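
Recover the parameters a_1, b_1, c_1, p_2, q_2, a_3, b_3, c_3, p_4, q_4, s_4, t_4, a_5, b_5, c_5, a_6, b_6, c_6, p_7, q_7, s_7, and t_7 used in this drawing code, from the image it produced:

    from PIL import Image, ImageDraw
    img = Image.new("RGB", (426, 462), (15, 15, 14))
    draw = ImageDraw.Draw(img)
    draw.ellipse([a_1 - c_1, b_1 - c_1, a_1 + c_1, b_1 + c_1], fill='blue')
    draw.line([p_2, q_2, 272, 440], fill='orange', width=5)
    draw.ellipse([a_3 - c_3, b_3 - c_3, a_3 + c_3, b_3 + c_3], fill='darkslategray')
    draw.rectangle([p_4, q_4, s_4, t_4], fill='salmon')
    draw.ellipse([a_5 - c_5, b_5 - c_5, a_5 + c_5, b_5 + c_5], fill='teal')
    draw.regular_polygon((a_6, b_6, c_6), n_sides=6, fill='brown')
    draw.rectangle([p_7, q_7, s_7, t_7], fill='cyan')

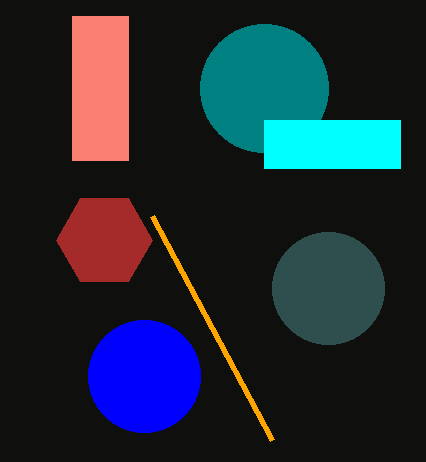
a_1 = 144
b_1 = 376
c_1 = 56
p_2 = 152
q_2 = 216
a_3 = 328
b_3 = 288
c_3 = 56
p_4 = 72
q_4 = 16
s_4 = 128
t_4 = 160
a_5 = 264
b_5 = 88
c_5 = 64
a_6 = 104
b_6 = 240
c_6 = 48
p_7 = 264
q_7 = 120
s_7 = 400
t_7 = 168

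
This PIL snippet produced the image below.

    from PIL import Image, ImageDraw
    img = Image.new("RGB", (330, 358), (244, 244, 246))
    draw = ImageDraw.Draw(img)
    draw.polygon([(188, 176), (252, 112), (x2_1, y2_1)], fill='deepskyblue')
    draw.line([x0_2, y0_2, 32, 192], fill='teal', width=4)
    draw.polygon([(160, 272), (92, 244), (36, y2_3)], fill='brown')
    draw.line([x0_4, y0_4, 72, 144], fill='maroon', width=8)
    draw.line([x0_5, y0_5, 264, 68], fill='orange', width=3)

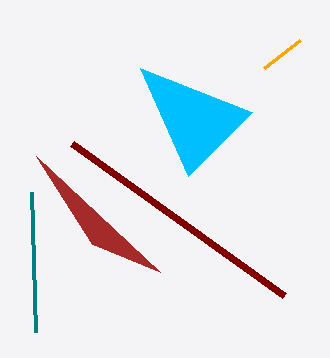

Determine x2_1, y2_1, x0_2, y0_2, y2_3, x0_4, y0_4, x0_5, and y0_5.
x2_1 = 140, y2_1 = 68, x0_2 = 36, y0_2 = 332, y2_3 = 156, x0_4 = 284, y0_4 = 296, x0_5 = 300, y0_5 = 40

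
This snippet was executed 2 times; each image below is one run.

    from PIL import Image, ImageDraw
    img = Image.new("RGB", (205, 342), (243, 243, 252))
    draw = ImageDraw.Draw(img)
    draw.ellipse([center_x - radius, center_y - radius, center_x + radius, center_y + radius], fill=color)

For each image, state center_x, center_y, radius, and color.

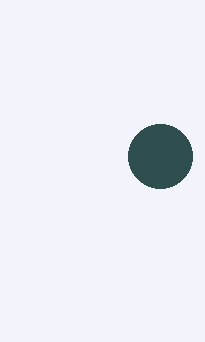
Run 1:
center_x = 160, center_y = 156, radius = 32, color = 'darkslategray'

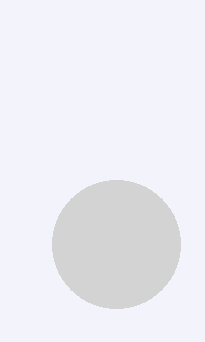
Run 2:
center_x = 116
center_y = 244
radius = 64
color = 'lightgray'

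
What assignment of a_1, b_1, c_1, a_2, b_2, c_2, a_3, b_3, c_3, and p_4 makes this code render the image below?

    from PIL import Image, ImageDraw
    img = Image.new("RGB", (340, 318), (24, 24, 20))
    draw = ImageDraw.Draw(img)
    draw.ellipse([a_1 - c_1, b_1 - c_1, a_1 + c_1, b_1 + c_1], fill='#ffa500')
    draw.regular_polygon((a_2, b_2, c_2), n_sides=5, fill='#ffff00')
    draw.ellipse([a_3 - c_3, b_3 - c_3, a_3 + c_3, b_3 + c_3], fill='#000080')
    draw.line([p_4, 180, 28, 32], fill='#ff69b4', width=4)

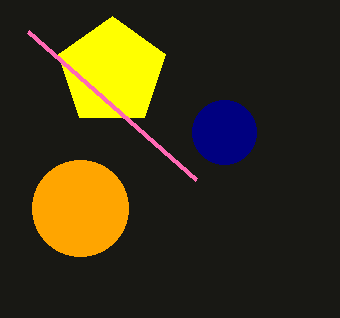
a_1 = 80
b_1 = 208
c_1 = 48
a_2 = 112
b_2 = 72
c_2 = 56
a_3 = 224
b_3 = 132
c_3 = 32
p_4 = 196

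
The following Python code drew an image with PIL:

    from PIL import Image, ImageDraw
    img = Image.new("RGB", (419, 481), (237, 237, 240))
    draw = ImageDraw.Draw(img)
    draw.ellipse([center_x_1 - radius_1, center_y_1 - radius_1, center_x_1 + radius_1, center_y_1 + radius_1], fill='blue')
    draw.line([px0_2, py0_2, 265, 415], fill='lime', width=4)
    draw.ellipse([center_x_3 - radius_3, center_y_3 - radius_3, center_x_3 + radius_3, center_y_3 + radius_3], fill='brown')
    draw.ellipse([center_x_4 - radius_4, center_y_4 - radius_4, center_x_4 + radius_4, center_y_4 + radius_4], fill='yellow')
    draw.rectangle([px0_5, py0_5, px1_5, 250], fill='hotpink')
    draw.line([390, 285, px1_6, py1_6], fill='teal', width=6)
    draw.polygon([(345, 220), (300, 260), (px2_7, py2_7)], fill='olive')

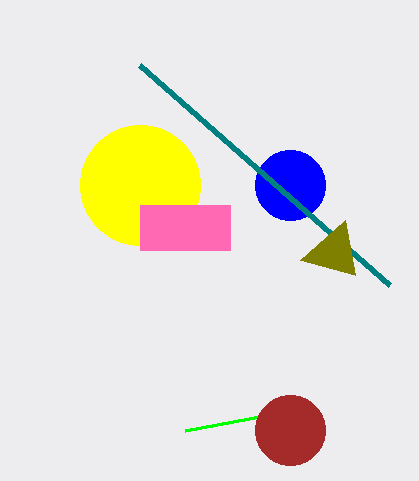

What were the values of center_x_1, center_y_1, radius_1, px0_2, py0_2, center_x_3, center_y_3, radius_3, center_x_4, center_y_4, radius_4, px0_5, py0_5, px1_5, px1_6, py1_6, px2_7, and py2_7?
center_x_1 = 290; center_y_1 = 185; radius_1 = 35; px0_2 = 185; py0_2 = 430; center_x_3 = 290; center_y_3 = 430; radius_3 = 35; center_x_4 = 140; center_y_4 = 185; radius_4 = 60; px0_5 = 140; py0_5 = 205; px1_5 = 230; px1_6 = 140; py1_6 = 65; px2_7 = 355; py2_7 = 275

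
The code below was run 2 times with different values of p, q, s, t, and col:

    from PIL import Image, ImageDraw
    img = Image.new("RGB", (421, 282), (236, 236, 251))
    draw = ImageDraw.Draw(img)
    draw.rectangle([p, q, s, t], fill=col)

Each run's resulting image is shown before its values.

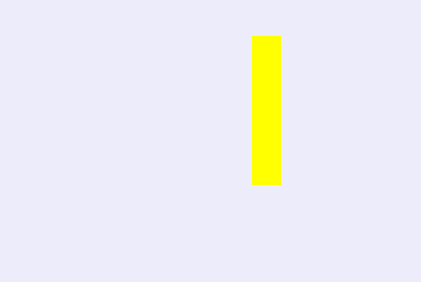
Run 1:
p = 252; q = 36; s = 280; t = 184; col = 'yellow'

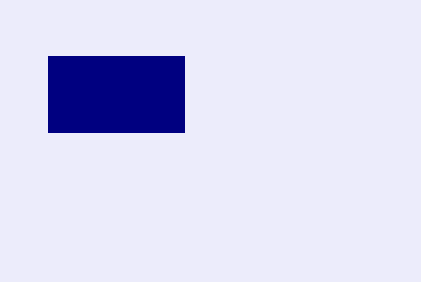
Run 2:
p = 48, q = 56, s = 184, t = 132, col = 'navy'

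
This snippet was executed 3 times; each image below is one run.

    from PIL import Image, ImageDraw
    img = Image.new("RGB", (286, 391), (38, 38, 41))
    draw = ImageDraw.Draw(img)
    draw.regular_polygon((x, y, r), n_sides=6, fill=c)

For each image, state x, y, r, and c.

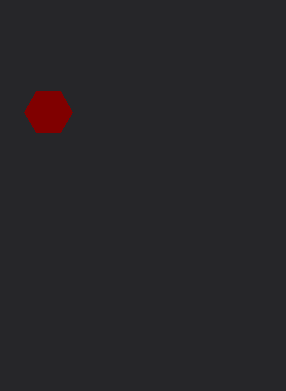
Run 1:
x = 48; y = 112; r = 24; c = 'maroon'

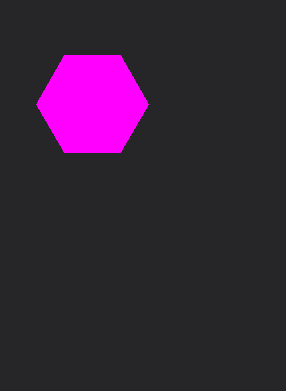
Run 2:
x = 92
y = 104
r = 56
c = 'magenta'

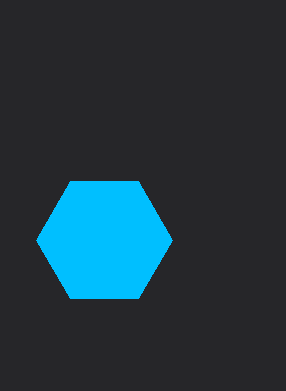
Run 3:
x = 104; y = 240; r = 68; c = 'deepskyblue'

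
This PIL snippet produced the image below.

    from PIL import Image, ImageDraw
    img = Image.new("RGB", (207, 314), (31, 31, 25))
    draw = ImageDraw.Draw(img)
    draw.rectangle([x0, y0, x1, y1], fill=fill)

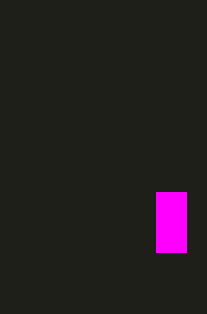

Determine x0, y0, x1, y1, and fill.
x0 = 156, y0 = 192, x1 = 186, y1 = 252, fill = 'magenta'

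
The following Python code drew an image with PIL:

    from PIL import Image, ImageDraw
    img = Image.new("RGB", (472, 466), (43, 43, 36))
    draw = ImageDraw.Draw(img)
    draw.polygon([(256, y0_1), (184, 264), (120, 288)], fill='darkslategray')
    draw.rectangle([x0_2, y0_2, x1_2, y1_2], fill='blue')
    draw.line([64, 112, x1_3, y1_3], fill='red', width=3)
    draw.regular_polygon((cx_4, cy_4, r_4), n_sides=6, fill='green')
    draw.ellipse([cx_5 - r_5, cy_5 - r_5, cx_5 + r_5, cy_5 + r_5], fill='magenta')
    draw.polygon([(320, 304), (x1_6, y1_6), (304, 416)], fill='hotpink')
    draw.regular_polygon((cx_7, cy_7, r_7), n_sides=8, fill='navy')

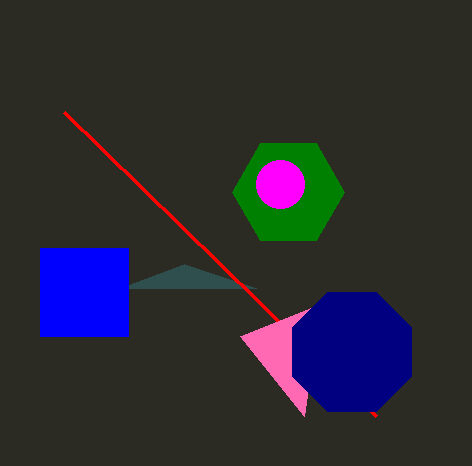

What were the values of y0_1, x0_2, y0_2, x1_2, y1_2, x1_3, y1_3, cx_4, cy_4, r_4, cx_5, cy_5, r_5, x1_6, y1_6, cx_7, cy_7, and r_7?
y0_1 = 288, x0_2 = 40, y0_2 = 248, x1_2 = 128, y1_2 = 336, x1_3 = 376, y1_3 = 416, cx_4 = 288, cy_4 = 192, r_4 = 56, cx_5 = 280, cy_5 = 184, r_5 = 24, x1_6 = 240, y1_6 = 336, cx_7 = 352, cy_7 = 352, r_7 = 64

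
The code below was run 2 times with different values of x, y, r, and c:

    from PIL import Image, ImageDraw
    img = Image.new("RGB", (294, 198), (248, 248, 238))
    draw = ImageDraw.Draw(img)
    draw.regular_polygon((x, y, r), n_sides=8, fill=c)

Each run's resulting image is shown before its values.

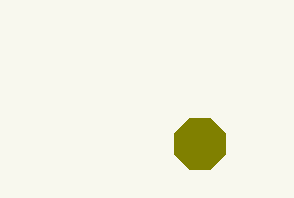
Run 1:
x = 200
y = 144
r = 28
c = 'olive'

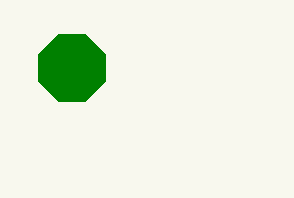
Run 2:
x = 72
y = 68
r = 36
c = 'green'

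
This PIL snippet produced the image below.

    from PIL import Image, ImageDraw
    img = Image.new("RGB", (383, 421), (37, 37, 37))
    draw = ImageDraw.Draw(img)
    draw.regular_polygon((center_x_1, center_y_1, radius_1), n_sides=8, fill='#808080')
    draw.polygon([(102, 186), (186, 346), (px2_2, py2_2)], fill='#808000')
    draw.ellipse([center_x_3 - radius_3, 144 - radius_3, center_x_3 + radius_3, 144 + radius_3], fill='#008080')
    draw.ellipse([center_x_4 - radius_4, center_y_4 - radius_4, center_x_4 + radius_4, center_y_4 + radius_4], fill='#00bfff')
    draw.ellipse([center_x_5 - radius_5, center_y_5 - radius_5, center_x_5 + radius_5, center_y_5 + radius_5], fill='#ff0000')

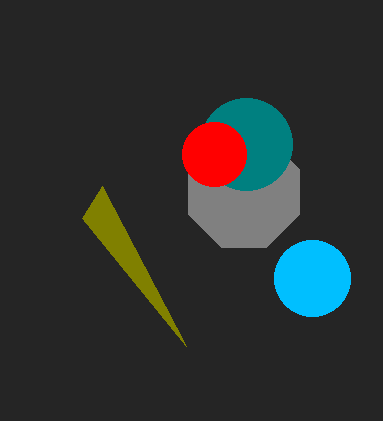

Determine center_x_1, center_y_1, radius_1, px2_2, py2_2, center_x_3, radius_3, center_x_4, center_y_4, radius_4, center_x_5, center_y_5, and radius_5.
center_x_1 = 244
center_y_1 = 192
radius_1 = 60
px2_2 = 82
py2_2 = 218
center_x_3 = 246
radius_3 = 46
center_x_4 = 312
center_y_4 = 278
radius_4 = 38
center_x_5 = 214
center_y_5 = 154
radius_5 = 32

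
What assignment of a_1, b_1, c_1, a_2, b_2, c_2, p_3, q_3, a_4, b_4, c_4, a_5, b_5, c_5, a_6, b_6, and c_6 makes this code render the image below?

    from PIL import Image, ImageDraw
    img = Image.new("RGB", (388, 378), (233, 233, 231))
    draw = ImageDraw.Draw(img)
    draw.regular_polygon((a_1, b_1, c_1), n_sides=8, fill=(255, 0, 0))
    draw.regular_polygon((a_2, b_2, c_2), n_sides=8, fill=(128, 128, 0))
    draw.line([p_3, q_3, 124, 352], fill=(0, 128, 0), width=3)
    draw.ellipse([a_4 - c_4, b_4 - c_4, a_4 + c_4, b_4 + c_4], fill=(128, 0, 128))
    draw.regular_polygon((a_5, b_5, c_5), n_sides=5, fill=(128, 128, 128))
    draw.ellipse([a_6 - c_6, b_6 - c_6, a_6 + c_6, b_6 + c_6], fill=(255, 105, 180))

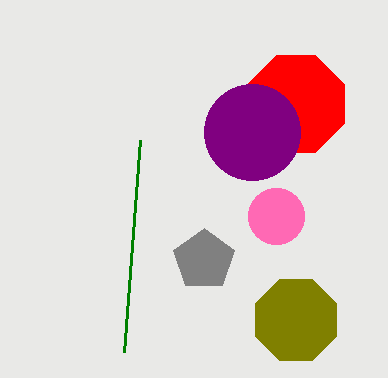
a_1 = 296
b_1 = 104
c_1 = 52
a_2 = 296
b_2 = 320
c_2 = 44
p_3 = 140
q_3 = 140
a_4 = 252
b_4 = 132
c_4 = 48
a_5 = 204
b_5 = 260
c_5 = 32
a_6 = 276
b_6 = 216
c_6 = 28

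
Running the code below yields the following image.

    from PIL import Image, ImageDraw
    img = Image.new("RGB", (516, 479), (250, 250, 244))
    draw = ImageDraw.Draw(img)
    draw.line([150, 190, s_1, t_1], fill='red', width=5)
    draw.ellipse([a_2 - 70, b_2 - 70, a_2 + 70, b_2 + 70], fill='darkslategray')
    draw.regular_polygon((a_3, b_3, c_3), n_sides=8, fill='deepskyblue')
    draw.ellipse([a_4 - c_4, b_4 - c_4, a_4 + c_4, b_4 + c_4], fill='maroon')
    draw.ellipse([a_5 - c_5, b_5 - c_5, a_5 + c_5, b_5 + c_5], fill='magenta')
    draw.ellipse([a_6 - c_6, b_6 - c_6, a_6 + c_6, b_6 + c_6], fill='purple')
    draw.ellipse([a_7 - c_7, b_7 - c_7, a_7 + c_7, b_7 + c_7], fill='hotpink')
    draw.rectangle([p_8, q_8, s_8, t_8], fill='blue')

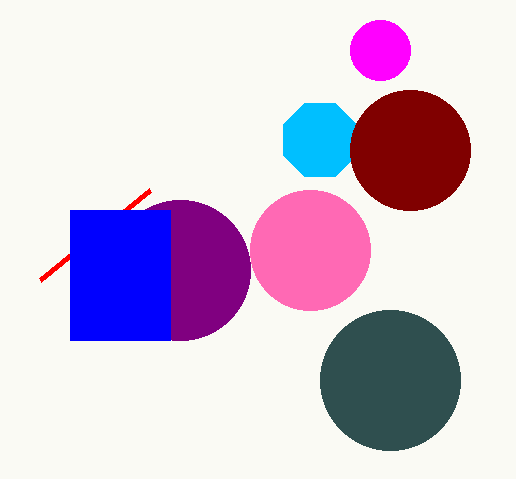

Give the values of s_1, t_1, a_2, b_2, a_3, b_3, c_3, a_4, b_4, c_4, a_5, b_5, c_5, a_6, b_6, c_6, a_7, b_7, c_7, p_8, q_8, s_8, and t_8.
s_1 = 40; t_1 = 280; a_2 = 390; b_2 = 380; a_3 = 320; b_3 = 140; c_3 = 40; a_4 = 410; b_4 = 150; c_4 = 60; a_5 = 380; b_5 = 50; c_5 = 30; a_6 = 180; b_6 = 270; c_6 = 70; a_7 = 310; b_7 = 250; c_7 = 60; p_8 = 70; q_8 = 210; s_8 = 170; t_8 = 340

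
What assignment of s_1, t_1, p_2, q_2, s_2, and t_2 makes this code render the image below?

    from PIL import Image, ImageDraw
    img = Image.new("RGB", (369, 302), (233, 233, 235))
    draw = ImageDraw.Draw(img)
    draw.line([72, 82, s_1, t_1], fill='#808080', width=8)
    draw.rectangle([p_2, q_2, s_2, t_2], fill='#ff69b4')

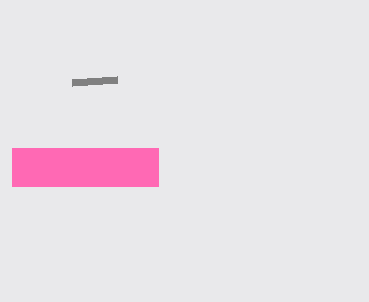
s_1 = 117
t_1 = 79
p_2 = 12
q_2 = 148
s_2 = 158
t_2 = 186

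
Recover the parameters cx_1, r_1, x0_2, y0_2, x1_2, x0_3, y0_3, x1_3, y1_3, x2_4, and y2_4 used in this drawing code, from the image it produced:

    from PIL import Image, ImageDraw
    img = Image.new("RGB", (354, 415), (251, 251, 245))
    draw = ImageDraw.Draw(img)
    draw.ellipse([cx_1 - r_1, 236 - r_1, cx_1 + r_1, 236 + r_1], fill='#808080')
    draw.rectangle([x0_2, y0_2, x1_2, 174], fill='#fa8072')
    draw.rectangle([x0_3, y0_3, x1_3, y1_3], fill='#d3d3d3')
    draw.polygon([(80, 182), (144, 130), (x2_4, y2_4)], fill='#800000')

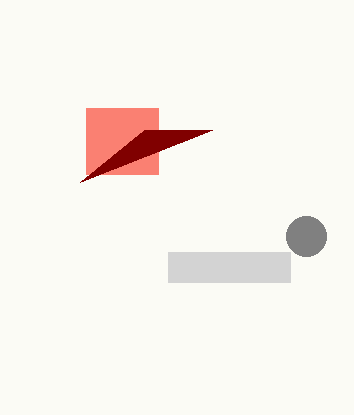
cx_1 = 306
r_1 = 20
x0_2 = 86
y0_2 = 108
x1_2 = 158
x0_3 = 168
y0_3 = 252
x1_3 = 290
y1_3 = 282
x2_4 = 212
y2_4 = 130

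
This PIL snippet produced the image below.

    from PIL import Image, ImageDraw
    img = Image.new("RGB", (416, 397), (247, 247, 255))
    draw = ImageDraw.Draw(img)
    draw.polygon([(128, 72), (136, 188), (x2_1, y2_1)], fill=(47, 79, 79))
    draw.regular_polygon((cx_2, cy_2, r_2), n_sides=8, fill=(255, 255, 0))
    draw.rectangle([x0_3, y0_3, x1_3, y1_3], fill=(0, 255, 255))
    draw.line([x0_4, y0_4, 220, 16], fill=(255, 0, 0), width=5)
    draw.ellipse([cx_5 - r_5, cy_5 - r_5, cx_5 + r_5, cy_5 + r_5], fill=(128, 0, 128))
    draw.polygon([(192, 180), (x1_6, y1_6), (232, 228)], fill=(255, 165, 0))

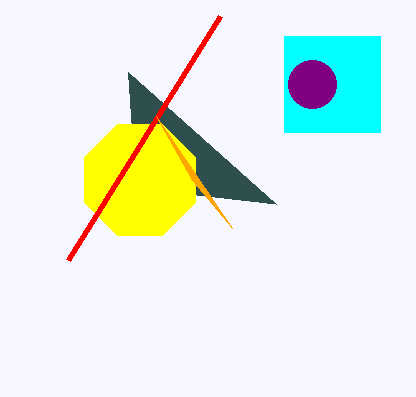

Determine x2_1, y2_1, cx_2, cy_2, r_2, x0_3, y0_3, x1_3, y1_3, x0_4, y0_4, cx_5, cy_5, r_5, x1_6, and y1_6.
x2_1 = 276; y2_1 = 204; cx_2 = 140; cy_2 = 180; r_2 = 60; x0_3 = 284; y0_3 = 36; x1_3 = 380; y1_3 = 132; x0_4 = 68; y0_4 = 260; cx_5 = 312; cy_5 = 84; r_5 = 24; x1_6 = 156; y1_6 = 116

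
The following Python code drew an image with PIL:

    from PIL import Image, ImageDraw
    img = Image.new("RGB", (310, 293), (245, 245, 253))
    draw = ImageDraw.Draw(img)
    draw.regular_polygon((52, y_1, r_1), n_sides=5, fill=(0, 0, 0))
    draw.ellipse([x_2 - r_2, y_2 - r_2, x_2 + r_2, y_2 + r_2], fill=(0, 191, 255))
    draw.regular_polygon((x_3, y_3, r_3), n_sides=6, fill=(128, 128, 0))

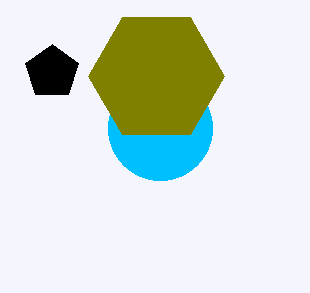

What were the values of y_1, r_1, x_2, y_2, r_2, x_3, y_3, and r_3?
y_1 = 72; r_1 = 28; x_2 = 160; y_2 = 128; r_2 = 52; x_3 = 156; y_3 = 76; r_3 = 68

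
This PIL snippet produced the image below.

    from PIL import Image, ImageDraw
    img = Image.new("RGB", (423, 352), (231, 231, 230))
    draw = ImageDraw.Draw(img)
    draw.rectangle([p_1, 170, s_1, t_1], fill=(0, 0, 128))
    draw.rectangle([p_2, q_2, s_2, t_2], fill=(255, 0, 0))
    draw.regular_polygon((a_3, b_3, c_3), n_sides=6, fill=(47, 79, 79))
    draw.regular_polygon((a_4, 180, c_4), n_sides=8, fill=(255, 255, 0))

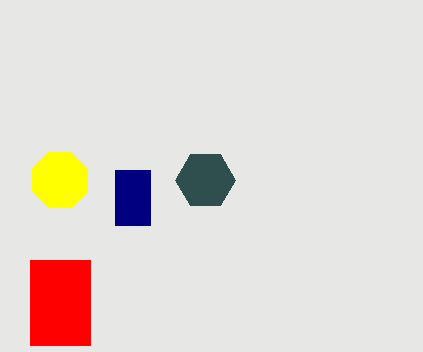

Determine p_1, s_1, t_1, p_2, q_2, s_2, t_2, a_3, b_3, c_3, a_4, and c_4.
p_1 = 115
s_1 = 150
t_1 = 225
p_2 = 30
q_2 = 260
s_2 = 90
t_2 = 345
a_3 = 205
b_3 = 180
c_3 = 30
a_4 = 60
c_4 = 30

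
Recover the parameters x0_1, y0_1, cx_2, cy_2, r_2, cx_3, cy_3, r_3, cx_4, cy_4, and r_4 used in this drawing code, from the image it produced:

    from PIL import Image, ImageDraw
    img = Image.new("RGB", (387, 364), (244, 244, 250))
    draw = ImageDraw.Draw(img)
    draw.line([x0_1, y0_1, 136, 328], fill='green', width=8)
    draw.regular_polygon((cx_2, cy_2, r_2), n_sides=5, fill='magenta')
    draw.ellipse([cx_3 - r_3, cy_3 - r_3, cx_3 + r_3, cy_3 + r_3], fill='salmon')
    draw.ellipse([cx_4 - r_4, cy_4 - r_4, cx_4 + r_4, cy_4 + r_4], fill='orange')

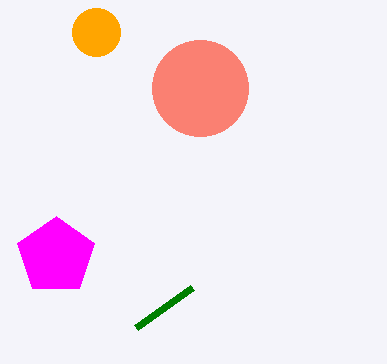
x0_1 = 192; y0_1 = 288; cx_2 = 56; cy_2 = 256; r_2 = 40; cx_3 = 200; cy_3 = 88; r_3 = 48; cx_4 = 96; cy_4 = 32; r_4 = 24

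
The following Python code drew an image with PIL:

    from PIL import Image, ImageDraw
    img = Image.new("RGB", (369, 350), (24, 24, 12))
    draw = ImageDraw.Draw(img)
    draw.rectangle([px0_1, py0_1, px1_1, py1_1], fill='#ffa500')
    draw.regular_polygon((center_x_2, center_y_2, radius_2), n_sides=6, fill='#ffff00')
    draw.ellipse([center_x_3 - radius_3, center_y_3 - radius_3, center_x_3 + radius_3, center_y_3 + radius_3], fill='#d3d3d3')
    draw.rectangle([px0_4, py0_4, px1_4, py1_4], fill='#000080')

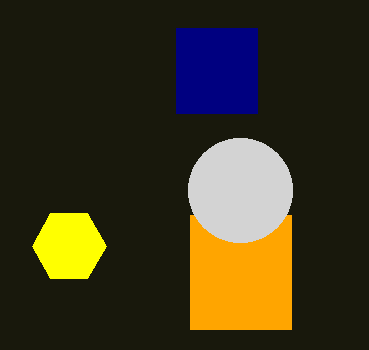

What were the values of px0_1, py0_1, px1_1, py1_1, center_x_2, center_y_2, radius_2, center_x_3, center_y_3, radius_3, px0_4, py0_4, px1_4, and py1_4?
px0_1 = 190
py0_1 = 215
px1_1 = 291
py1_1 = 329
center_x_2 = 69
center_y_2 = 246
radius_2 = 37
center_x_3 = 240
center_y_3 = 190
radius_3 = 52
px0_4 = 176
py0_4 = 28
px1_4 = 257
py1_4 = 113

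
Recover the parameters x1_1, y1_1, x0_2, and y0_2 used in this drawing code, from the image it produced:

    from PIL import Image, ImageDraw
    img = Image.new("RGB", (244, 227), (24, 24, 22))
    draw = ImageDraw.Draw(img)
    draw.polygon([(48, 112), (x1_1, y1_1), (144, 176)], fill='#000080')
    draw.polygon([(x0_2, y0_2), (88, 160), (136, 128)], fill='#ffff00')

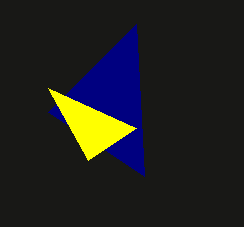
x1_1 = 136, y1_1 = 24, x0_2 = 48, y0_2 = 88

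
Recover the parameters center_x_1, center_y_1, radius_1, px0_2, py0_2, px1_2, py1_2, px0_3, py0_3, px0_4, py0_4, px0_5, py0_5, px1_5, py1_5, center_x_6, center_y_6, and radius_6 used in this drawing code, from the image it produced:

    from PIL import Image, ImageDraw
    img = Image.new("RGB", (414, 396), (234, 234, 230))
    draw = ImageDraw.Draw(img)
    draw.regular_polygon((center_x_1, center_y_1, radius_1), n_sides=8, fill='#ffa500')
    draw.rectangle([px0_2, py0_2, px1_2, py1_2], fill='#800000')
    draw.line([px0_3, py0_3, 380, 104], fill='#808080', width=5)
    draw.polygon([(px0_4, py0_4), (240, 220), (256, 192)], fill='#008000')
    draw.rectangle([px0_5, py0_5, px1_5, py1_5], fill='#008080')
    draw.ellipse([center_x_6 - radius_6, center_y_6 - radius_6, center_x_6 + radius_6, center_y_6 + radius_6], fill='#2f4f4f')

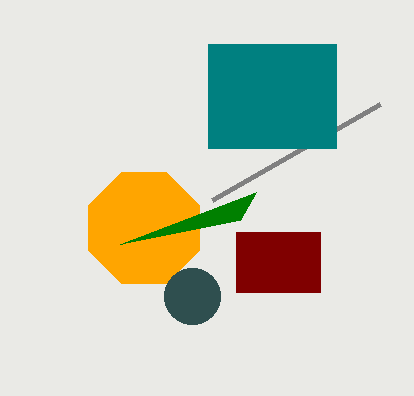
center_x_1 = 144
center_y_1 = 228
radius_1 = 60
px0_2 = 236
py0_2 = 232
px1_2 = 320
py1_2 = 292
px0_3 = 212
py0_3 = 200
px0_4 = 120
py0_4 = 244
px0_5 = 208
py0_5 = 44
px1_5 = 336
py1_5 = 148
center_x_6 = 192
center_y_6 = 296
radius_6 = 28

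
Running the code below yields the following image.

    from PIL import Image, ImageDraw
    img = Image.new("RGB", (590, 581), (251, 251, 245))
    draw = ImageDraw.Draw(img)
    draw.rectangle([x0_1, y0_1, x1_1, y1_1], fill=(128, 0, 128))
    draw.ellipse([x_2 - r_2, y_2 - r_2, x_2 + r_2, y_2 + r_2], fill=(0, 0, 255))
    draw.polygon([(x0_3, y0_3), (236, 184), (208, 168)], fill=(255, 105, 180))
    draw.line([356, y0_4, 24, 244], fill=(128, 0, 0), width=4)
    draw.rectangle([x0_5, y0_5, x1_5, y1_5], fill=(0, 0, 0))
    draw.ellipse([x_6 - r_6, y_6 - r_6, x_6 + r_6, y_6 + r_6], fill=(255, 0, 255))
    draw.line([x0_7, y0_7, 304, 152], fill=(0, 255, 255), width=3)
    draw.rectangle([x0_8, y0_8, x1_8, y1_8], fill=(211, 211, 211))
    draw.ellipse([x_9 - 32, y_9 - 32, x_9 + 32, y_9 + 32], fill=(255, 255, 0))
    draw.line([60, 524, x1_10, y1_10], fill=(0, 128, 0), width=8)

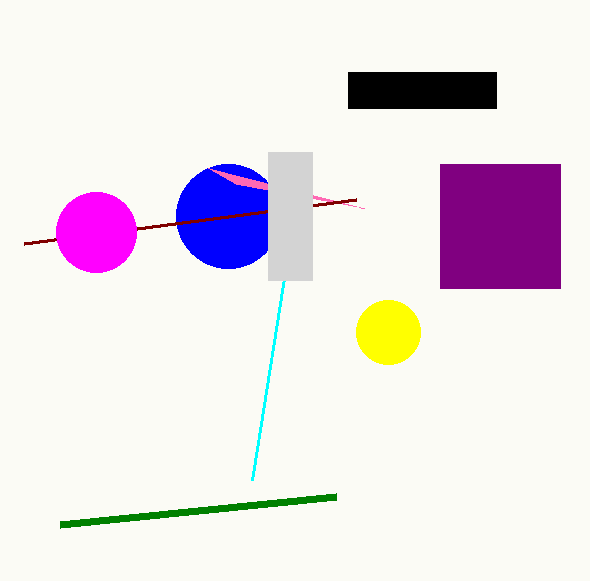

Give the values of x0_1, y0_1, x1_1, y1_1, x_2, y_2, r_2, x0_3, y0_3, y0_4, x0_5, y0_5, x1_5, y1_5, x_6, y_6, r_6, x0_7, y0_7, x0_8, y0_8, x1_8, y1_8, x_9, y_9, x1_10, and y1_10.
x0_1 = 440, y0_1 = 164, x1_1 = 560, y1_1 = 288, x_2 = 228, y_2 = 216, r_2 = 52, x0_3 = 364, y0_3 = 208, y0_4 = 200, x0_5 = 348, y0_5 = 72, x1_5 = 496, y1_5 = 108, x_6 = 96, y_6 = 232, r_6 = 40, x0_7 = 252, y0_7 = 480, x0_8 = 268, y0_8 = 152, x1_8 = 312, y1_8 = 280, x_9 = 388, y_9 = 332, x1_10 = 336, y1_10 = 496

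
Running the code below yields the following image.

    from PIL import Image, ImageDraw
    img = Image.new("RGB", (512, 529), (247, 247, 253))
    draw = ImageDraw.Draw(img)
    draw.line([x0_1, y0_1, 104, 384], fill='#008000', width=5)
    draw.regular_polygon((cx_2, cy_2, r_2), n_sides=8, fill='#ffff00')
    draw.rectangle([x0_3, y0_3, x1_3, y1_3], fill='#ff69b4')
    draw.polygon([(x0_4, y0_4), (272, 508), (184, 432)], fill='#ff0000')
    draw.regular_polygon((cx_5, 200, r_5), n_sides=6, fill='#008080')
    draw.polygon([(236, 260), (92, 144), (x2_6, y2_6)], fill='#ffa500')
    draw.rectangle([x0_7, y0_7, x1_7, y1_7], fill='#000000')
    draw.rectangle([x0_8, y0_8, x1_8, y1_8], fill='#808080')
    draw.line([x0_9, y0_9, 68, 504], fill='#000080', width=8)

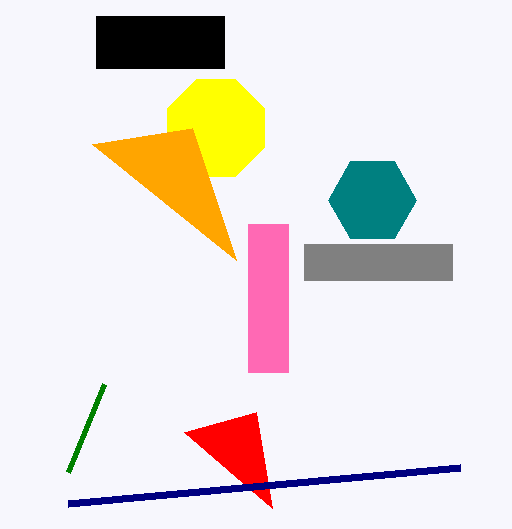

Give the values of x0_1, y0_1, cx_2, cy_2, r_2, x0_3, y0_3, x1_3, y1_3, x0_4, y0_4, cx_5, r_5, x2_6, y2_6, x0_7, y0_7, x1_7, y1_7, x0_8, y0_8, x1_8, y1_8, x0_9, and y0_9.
x0_1 = 68, y0_1 = 472, cx_2 = 216, cy_2 = 128, r_2 = 52, x0_3 = 248, y0_3 = 224, x1_3 = 288, y1_3 = 372, x0_4 = 256, y0_4 = 412, cx_5 = 372, r_5 = 44, x2_6 = 192, y2_6 = 128, x0_7 = 96, y0_7 = 16, x1_7 = 224, y1_7 = 68, x0_8 = 304, y0_8 = 244, x1_8 = 452, y1_8 = 280, x0_9 = 460, y0_9 = 468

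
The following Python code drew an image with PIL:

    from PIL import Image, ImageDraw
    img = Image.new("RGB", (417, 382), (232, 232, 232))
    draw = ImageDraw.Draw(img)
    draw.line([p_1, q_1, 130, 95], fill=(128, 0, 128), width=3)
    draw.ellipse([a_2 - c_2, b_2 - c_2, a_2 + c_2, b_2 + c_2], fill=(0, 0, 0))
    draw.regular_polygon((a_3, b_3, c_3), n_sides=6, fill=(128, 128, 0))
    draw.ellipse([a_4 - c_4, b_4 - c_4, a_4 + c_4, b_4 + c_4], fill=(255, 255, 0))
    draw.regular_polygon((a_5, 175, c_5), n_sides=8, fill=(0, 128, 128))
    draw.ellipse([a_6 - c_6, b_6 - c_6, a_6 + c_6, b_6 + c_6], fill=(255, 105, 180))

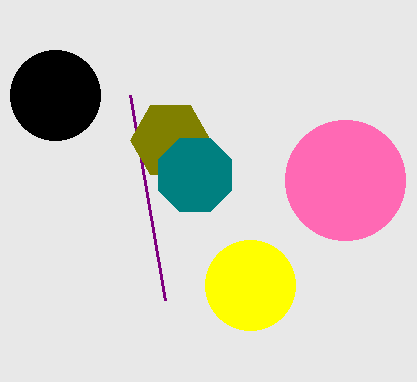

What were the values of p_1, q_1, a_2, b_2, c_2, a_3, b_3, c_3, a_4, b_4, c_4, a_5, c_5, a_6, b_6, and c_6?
p_1 = 165
q_1 = 300
a_2 = 55
b_2 = 95
c_2 = 45
a_3 = 170
b_3 = 140
c_3 = 40
a_4 = 250
b_4 = 285
c_4 = 45
a_5 = 195
c_5 = 40
a_6 = 345
b_6 = 180
c_6 = 60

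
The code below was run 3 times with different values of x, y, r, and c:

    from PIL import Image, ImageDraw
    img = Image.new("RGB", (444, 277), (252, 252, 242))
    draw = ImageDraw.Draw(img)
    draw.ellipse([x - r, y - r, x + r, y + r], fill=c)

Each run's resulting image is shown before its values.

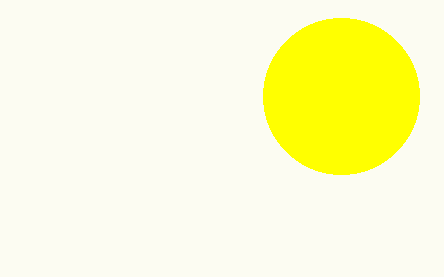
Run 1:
x = 341, y = 96, r = 78, c = 'yellow'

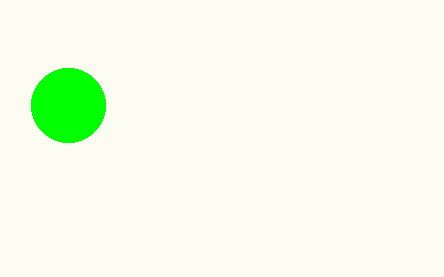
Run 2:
x = 68, y = 105, r = 37, c = 'lime'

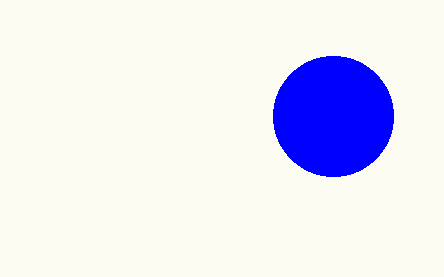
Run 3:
x = 333, y = 116, r = 60, c = 'blue'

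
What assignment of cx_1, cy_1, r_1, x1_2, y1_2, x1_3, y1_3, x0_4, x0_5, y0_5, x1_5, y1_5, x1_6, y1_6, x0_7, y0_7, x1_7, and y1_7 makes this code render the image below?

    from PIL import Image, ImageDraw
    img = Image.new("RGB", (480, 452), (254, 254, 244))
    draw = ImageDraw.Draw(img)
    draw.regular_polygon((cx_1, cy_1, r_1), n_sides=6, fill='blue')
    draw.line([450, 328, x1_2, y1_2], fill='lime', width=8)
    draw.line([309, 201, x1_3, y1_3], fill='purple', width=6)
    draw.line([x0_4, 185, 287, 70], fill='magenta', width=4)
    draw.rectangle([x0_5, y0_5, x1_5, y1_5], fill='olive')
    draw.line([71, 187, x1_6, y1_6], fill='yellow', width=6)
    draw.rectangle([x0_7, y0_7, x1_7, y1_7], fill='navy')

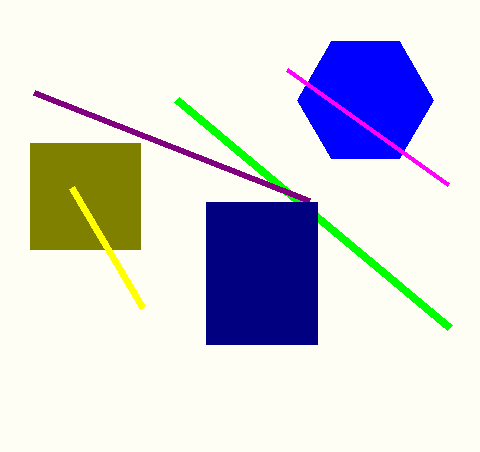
cx_1 = 365, cy_1 = 100, r_1 = 68, x1_2 = 177, y1_2 = 100, x1_3 = 34, y1_3 = 93, x0_4 = 448, x0_5 = 30, y0_5 = 143, x1_5 = 140, y1_5 = 249, x1_6 = 142, y1_6 = 307, x0_7 = 206, y0_7 = 202, x1_7 = 317, y1_7 = 344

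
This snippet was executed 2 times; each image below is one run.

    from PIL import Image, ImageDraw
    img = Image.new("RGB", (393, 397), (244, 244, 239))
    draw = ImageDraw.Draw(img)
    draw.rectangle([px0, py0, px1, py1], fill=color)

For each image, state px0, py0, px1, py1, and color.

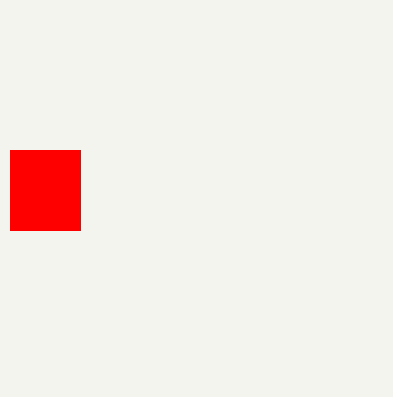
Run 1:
px0 = 10
py0 = 150
px1 = 80
py1 = 230
color = 'red'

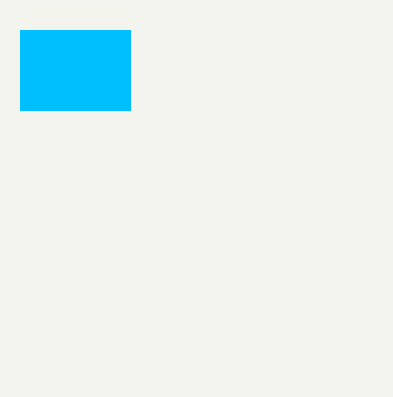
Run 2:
px0 = 20
py0 = 30
px1 = 130
py1 = 110
color = 'deepskyblue'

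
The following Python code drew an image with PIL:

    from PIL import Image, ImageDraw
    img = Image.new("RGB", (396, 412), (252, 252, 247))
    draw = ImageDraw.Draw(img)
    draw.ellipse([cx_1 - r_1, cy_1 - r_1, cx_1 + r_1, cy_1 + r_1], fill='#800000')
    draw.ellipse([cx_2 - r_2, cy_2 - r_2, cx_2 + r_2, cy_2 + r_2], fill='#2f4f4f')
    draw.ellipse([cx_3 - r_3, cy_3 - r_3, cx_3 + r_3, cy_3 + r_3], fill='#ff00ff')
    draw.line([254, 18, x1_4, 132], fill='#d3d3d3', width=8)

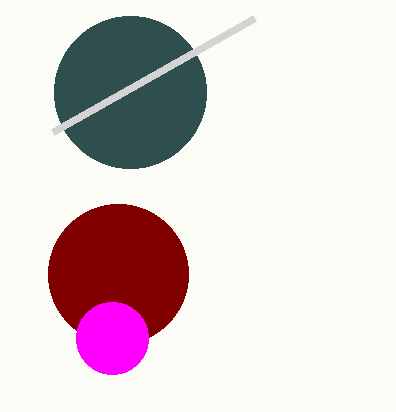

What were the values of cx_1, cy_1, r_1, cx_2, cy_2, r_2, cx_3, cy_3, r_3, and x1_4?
cx_1 = 118; cy_1 = 274; r_1 = 70; cx_2 = 130; cy_2 = 92; r_2 = 76; cx_3 = 112; cy_3 = 338; r_3 = 36; x1_4 = 52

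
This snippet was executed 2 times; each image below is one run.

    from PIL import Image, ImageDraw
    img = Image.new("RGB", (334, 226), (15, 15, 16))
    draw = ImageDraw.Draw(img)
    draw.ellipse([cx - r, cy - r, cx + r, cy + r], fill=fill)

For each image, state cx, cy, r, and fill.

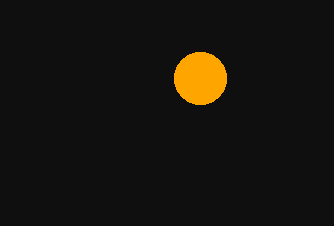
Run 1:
cx = 200; cy = 78; r = 26; fill = 'orange'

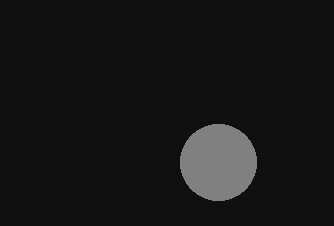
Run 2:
cx = 218, cy = 162, r = 38, fill = 'gray'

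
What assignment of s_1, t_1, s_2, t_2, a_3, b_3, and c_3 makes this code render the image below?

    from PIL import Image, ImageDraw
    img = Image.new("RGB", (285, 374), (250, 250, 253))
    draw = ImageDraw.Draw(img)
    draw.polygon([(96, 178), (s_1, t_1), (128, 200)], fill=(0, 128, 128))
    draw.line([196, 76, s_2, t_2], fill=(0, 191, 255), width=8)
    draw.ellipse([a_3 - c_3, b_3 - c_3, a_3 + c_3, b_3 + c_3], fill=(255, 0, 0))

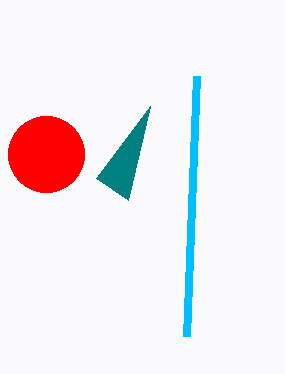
s_1 = 150
t_1 = 106
s_2 = 186
t_2 = 336
a_3 = 46
b_3 = 154
c_3 = 38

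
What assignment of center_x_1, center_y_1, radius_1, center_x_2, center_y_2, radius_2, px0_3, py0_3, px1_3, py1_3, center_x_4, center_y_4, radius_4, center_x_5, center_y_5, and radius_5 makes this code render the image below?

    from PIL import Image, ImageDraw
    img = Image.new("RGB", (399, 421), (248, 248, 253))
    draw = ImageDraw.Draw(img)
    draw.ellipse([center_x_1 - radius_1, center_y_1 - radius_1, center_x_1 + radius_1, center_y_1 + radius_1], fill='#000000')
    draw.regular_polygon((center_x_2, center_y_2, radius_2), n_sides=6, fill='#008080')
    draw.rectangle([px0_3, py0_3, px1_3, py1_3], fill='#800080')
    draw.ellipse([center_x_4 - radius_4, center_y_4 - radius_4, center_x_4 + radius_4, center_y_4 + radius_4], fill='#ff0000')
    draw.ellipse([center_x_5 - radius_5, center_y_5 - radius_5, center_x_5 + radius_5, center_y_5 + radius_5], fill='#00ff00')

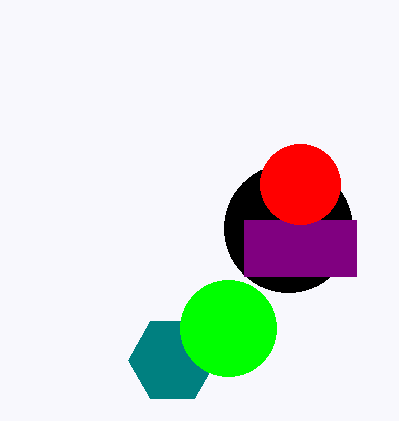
center_x_1 = 288, center_y_1 = 228, radius_1 = 64, center_x_2 = 172, center_y_2 = 360, radius_2 = 44, px0_3 = 244, py0_3 = 220, px1_3 = 356, py1_3 = 276, center_x_4 = 300, center_y_4 = 184, radius_4 = 40, center_x_5 = 228, center_y_5 = 328, radius_5 = 48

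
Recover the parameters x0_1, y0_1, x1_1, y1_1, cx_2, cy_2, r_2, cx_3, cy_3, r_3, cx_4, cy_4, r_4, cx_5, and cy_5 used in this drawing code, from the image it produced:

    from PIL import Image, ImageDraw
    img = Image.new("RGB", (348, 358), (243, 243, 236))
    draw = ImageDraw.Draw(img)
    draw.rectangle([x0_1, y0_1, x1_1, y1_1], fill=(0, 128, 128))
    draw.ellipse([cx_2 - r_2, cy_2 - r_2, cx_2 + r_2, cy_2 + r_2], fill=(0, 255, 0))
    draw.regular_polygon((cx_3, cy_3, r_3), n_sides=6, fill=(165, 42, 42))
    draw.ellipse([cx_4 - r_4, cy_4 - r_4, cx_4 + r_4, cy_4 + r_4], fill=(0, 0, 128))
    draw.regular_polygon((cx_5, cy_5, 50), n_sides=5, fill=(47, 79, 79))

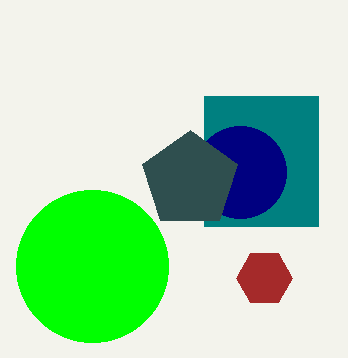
x0_1 = 204, y0_1 = 96, x1_1 = 318, y1_1 = 226, cx_2 = 92, cy_2 = 266, r_2 = 76, cx_3 = 264, cy_3 = 278, r_3 = 28, cx_4 = 240, cy_4 = 172, r_4 = 46, cx_5 = 190, cy_5 = 180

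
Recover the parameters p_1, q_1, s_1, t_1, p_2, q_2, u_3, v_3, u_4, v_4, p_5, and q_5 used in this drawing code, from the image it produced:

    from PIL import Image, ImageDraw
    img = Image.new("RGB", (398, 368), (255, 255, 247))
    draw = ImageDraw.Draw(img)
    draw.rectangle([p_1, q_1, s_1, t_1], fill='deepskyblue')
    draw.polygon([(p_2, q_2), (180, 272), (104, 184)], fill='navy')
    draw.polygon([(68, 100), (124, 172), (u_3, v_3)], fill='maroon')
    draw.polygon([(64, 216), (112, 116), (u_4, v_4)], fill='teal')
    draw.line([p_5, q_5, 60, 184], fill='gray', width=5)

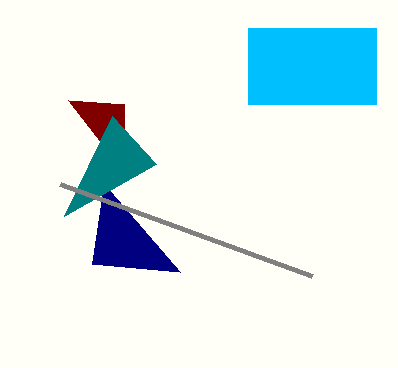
p_1 = 248, q_1 = 28, s_1 = 376, t_1 = 104, p_2 = 92, q_2 = 264, u_3 = 124, v_3 = 104, u_4 = 156, v_4 = 164, p_5 = 312, q_5 = 276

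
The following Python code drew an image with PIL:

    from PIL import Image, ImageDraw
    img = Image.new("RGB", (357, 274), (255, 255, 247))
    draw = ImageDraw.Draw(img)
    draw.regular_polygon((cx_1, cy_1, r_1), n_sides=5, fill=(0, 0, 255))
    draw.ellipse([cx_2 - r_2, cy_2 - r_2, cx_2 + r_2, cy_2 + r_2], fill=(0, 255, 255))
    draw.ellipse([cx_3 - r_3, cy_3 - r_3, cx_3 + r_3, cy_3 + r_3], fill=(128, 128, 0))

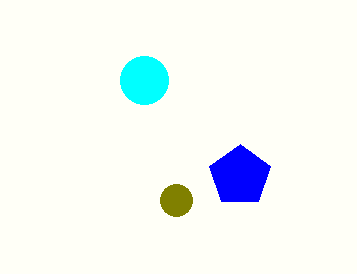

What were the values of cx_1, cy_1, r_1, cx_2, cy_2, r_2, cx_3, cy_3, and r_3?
cx_1 = 240, cy_1 = 176, r_1 = 32, cx_2 = 144, cy_2 = 80, r_2 = 24, cx_3 = 176, cy_3 = 200, r_3 = 16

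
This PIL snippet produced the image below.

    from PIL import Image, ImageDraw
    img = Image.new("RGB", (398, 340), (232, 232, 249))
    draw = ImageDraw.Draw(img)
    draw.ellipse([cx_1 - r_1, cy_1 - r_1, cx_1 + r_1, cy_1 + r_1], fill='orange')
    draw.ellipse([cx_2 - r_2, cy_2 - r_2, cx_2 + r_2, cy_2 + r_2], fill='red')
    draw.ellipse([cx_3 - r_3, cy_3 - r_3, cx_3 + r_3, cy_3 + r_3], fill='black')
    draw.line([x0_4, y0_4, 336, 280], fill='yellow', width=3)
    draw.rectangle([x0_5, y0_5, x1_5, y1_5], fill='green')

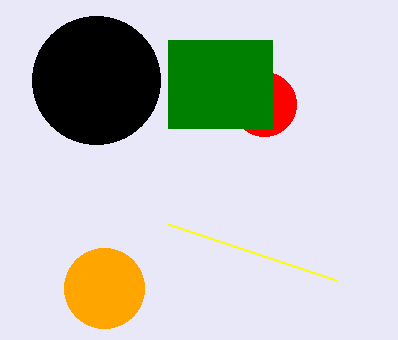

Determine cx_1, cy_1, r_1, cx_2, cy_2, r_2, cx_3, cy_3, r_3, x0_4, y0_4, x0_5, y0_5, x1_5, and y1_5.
cx_1 = 104
cy_1 = 288
r_1 = 40
cx_2 = 264
cy_2 = 104
r_2 = 32
cx_3 = 96
cy_3 = 80
r_3 = 64
x0_4 = 168
y0_4 = 224
x0_5 = 168
y0_5 = 40
x1_5 = 272
y1_5 = 128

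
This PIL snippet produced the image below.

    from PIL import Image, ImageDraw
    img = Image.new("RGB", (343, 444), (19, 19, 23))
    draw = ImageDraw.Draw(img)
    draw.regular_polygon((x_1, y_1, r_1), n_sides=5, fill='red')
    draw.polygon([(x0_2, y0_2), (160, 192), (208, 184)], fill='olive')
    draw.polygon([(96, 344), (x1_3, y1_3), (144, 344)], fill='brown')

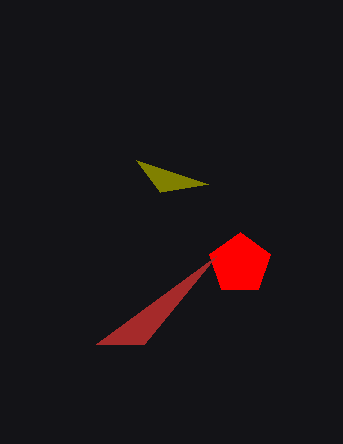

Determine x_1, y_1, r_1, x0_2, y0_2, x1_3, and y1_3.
x_1 = 240
y_1 = 264
r_1 = 32
x0_2 = 136
y0_2 = 160
x1_3 = 216
y1_3 = 256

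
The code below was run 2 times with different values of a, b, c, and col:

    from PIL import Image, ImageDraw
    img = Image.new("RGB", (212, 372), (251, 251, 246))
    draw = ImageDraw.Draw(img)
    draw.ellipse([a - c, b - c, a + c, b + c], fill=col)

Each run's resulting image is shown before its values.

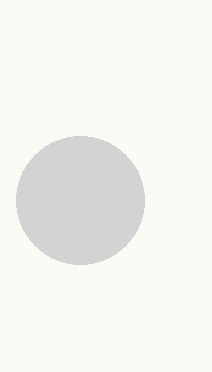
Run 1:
a = 80
b = 200
c = 64
col = 'lightgray'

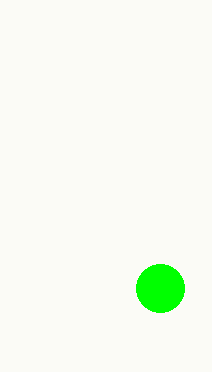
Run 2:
a = 160, b = 288, c = 24, col = 'lime'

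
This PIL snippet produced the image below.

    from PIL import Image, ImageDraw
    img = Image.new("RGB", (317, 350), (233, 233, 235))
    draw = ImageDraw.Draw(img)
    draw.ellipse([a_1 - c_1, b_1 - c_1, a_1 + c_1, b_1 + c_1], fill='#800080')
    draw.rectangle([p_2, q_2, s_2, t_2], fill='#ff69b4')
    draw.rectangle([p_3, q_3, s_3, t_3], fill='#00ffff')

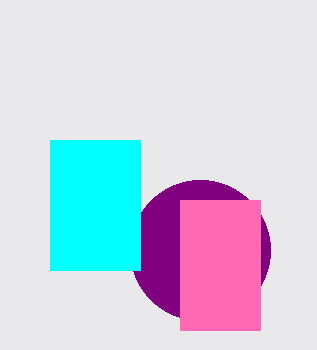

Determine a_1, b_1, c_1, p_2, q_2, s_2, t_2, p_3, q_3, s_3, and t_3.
a_1 = 200; b_1 = 250; c_1 = 70; p_2 = 180; q_2 = 200; s_2 = 260; t_2 = 330; p_3 = 50; q_3 = 140; s_3 = 140; t_3 = 270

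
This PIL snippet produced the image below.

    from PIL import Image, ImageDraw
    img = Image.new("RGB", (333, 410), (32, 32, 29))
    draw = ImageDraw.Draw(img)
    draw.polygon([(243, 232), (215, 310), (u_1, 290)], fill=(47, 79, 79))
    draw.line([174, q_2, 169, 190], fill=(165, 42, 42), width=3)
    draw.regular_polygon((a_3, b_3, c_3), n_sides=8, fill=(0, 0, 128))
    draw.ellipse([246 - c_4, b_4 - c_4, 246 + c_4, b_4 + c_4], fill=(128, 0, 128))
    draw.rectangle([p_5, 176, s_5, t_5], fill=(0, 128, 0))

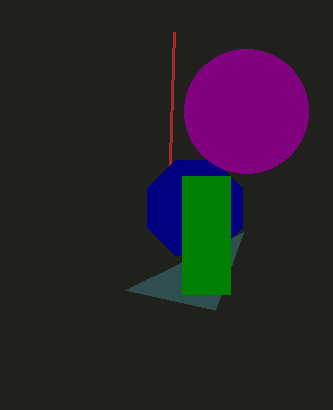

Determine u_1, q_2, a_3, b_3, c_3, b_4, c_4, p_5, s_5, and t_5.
u_1 = 125
q_2 = 32
a_3 = 195
b_3 = 208
c_3 = 51
b_4 = 111
c_4 = 62
p_5 = 182
s_5 = 230
t_5 = 294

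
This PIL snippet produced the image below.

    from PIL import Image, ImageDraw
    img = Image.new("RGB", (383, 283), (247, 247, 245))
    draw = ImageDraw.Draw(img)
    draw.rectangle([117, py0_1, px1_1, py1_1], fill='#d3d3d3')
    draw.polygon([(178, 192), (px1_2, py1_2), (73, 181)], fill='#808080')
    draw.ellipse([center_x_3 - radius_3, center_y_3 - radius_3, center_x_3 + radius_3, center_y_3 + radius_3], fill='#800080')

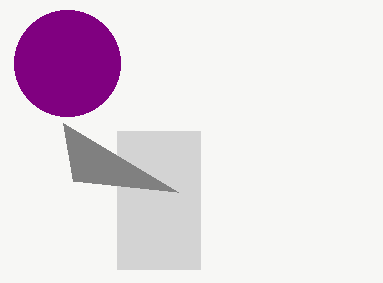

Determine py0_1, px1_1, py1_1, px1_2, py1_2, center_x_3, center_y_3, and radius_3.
py0_1 = 131
px1_1 = 200
py1_1 = 269
px1_2 = 63
py1_2 = 123
center_x_3 = 67
center_y_3 = 63
radius_3 = 53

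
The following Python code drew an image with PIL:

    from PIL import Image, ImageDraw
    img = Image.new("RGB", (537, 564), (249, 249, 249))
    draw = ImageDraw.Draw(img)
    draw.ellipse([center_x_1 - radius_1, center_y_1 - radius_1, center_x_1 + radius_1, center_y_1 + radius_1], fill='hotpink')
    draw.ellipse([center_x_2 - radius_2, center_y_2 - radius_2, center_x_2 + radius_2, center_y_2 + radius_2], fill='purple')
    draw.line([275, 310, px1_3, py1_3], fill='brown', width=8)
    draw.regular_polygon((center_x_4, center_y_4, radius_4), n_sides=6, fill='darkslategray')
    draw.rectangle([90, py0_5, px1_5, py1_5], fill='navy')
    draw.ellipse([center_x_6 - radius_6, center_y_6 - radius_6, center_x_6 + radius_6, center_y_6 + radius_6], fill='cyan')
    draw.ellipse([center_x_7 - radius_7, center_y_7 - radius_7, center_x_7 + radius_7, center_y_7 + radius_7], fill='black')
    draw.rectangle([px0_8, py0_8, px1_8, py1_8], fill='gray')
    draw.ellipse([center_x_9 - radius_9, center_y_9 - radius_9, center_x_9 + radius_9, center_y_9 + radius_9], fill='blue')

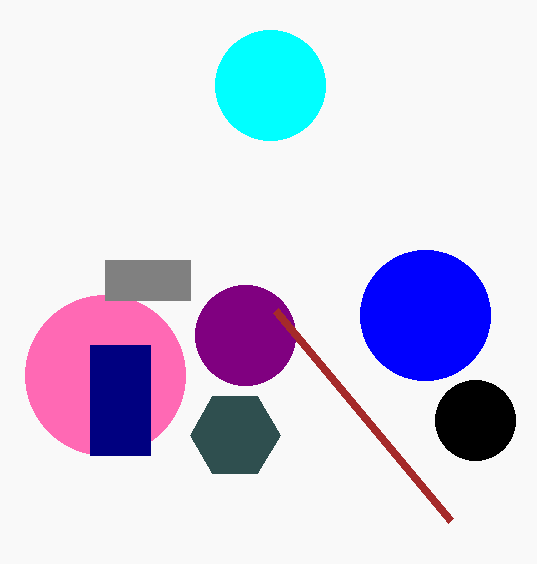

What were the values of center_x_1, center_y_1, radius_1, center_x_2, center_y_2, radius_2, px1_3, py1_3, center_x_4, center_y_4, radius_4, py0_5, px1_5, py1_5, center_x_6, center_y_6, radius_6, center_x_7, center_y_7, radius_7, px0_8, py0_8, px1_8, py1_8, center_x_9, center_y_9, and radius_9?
center_x_1 = 105
center_y_1 = 375
radius_1 = 80
center_x_2 = 245
center_y_2 = 335
radius_2 = 50
px1_3 = 450
py1_3 = 520
center_x_4 = 235
center_y_4 = 435
radius_4 = 45
py0_5 = 345
px1_5 = 150
py1_5 = 455
center_x_6 = 270
center_y_6 = 85
radius_6 = 55
center_x_7 = 475
center_y_7 = 420
radius_7 = 40
px0_8 = 105
py0_8 = 260
px1_8 = 190
py1_8 = 300
center_x_9 = 425
center_y_9 = 315
radius_9 = 65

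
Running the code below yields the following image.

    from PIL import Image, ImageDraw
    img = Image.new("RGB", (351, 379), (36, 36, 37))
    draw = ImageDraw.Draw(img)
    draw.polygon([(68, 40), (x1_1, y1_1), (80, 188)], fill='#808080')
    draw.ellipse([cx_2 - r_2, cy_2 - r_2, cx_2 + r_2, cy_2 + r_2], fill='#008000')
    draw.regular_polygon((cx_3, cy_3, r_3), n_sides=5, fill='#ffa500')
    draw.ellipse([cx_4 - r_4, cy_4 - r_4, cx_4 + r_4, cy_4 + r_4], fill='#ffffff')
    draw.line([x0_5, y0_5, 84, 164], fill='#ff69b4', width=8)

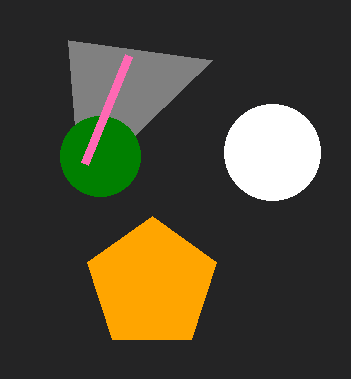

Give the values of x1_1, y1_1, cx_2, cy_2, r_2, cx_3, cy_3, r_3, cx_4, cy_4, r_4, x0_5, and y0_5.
x1_1 = 212
y1_1 = 60
cx_2 = 100
cy_2 = 156
r_2 = 40
cx_3 = 152
cy_3 = 284
r_3 = 68
cx_4 = 272
cy_4 = 152
r_4 = 48
x0_5 = 128
y0_5 = 56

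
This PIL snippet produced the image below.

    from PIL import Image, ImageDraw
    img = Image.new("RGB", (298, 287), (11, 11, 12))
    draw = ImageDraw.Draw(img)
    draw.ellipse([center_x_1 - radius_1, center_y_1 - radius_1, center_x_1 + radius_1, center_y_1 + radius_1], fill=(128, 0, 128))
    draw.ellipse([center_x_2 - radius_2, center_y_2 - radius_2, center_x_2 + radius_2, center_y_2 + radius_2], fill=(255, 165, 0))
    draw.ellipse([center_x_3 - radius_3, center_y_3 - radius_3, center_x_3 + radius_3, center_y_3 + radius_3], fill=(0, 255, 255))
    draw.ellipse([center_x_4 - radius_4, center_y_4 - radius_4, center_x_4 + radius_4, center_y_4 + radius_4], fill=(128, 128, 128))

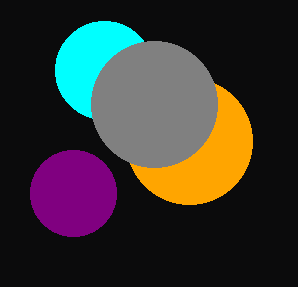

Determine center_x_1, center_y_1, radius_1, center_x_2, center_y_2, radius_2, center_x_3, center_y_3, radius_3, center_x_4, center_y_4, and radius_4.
center_x_1 = 73, center_y_1 = 193, radius_1 = 43, center_x_2 = 189, center_y_2 = 141, radius_2 = 63, center_x_3 = 104, center_y_3 = 70, radius_3 = 49, center_x_4 = 154, center_y_4 = 104, radius_4 = 63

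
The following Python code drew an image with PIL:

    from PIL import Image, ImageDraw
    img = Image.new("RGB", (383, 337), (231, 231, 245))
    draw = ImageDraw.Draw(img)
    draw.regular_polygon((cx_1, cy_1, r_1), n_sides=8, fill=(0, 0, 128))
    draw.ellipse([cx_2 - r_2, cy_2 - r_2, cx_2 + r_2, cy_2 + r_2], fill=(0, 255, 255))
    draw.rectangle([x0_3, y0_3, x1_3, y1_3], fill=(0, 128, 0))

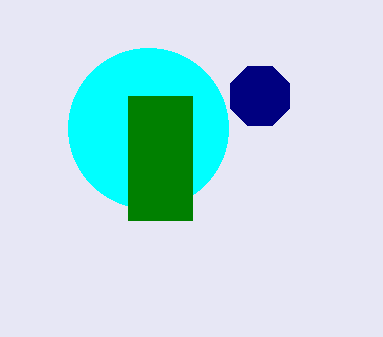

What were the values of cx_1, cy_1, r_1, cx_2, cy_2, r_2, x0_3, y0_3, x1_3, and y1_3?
cx_1 = 260
cy_1 = 96
r_1 = 32
cx_2 = 148
cy_2 = 128
r_2 = 80
x0_3 = 128
y0_3 = 96
x1_3 = 192
y1_3 = 220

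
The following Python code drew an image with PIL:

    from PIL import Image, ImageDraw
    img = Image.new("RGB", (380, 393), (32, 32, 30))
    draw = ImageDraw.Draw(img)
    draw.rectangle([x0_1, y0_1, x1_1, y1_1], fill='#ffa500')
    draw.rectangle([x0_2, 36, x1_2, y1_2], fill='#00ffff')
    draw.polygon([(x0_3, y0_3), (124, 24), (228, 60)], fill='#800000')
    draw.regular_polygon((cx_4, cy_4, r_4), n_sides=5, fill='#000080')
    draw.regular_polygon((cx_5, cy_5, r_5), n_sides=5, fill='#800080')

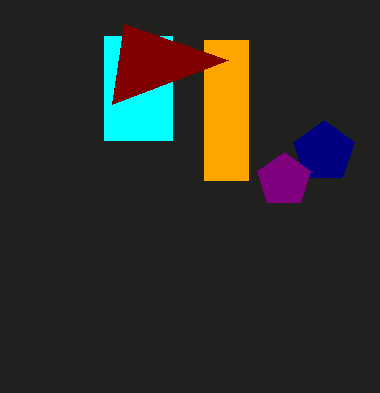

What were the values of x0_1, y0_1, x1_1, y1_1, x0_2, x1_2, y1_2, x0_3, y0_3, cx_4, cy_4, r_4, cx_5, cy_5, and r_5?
x0_1 = 204
y0_1 = 40
x1_1 = 248
y1_1 = 180
x0_2 = 104
x1_2 = 172
y1_2 = 140
x0_3 = 112
y0_3 = 104
cx_4 = 324
cy_4 = 152
r_4 = 32
cx_5 = 284
cy_5 = 180
r_5 = 28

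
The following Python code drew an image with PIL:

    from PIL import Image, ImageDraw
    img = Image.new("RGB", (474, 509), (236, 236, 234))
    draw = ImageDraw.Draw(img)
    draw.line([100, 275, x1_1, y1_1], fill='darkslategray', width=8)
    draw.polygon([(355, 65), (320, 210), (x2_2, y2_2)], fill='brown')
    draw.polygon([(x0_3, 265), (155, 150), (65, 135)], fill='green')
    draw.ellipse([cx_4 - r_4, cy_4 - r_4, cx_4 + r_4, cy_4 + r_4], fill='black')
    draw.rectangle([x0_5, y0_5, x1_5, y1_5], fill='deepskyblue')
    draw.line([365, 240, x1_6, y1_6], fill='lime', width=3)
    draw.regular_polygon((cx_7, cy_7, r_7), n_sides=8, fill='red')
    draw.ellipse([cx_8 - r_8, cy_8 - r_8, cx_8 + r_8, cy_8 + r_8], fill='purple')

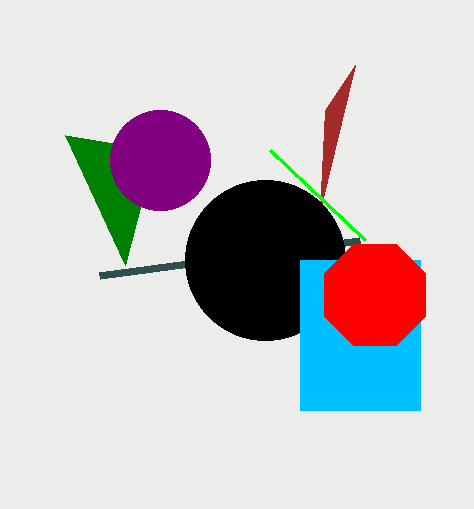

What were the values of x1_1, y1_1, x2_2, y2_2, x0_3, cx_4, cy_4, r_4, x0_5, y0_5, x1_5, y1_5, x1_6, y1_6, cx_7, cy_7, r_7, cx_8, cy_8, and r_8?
x1_1 = 360, y1_1 = 240, x2_2 = 325, y2_2 = 110, x0_3 = 125, cx_4 = 265, cy_4 = 260, r_4 = 80, x0_5 = 300, y0_5 = 260, x1_5 = 420, y1_5 = 410, x1_6 = 270, y1_6 = 150, cx_7 = 375, cy_7 = 295, r_7 = 55, cx_8 = 160, cy_8 = 160, r_8 = 50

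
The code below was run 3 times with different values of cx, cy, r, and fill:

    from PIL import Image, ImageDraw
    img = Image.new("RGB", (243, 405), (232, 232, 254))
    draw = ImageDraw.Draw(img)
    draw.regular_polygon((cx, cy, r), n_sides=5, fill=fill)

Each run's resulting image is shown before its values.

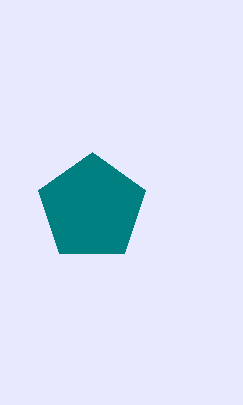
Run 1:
cx = 92, cy = 208, r = 56, fill = 'teal'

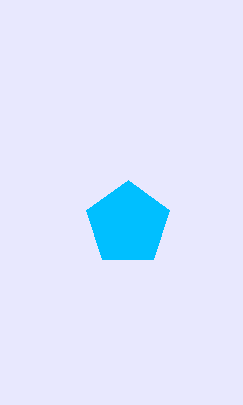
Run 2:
cx = 128; cy = 224; r = 44; fill = 'deepskyblue'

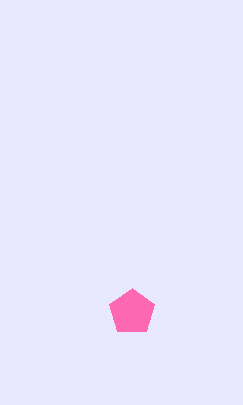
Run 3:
cx = 132, cy = 312, r = 24, fill = 'hotpink'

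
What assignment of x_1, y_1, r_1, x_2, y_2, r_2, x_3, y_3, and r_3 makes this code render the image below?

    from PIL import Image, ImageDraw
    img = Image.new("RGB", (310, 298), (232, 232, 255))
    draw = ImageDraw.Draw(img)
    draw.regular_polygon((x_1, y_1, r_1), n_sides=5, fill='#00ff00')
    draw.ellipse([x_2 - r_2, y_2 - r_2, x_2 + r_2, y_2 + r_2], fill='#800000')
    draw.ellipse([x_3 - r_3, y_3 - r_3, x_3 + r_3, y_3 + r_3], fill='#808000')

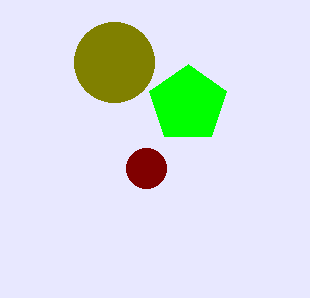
x_1 = 188; y_1 = 104; r_1 = 40; x_2 = 146; y_2 = 168; r_2 = 20; x_3 = 114; y_3 = 62; r_3 = 40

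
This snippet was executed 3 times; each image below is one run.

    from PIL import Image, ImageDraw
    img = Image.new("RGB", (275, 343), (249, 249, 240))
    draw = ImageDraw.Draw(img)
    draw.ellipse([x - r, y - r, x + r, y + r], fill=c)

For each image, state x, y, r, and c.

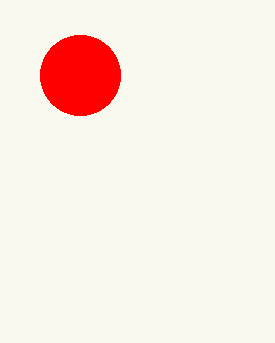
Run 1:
x = 80
y = 75
r = 40
c = 'red'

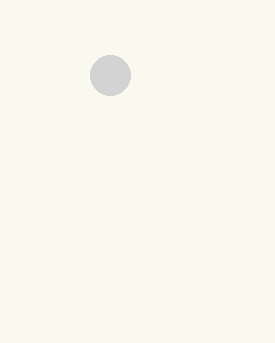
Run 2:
x = 110, y = 75, r = 20, c = 'lightgray'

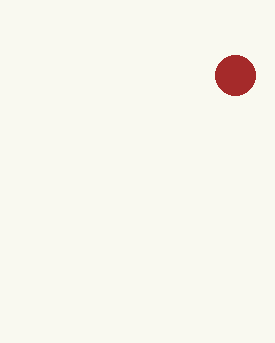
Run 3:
x = 235, y = 75, r = 20, c = 'brown'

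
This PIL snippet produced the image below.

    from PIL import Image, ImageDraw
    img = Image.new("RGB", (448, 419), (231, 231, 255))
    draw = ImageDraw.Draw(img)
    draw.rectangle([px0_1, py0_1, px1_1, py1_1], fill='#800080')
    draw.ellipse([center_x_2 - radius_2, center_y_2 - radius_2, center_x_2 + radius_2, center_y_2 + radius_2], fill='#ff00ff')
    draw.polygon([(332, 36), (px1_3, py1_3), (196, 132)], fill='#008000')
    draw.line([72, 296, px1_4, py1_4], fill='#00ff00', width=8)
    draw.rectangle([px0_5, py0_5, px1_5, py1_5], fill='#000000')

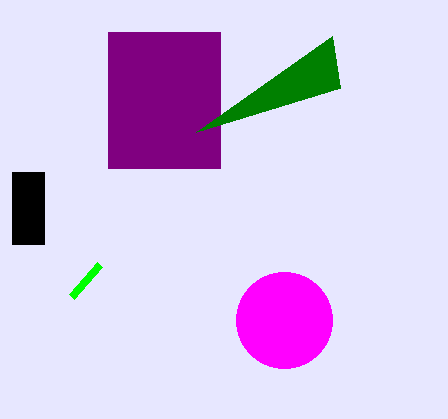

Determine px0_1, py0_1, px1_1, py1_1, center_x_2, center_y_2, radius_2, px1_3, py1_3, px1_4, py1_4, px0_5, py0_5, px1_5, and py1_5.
px0_1 = 108
py0_1 = 32
px1_1 = 220
py1_1 = 168
center_x_2 = 284
center_y_2 = 320
radius_2 = 48
px1_3 = 340
py1_3 = 88
px1_4 = 100
py1_4 = 264
px0_5 = 12
py0_5 = 172
px1_5 = 44
py1_5 = 244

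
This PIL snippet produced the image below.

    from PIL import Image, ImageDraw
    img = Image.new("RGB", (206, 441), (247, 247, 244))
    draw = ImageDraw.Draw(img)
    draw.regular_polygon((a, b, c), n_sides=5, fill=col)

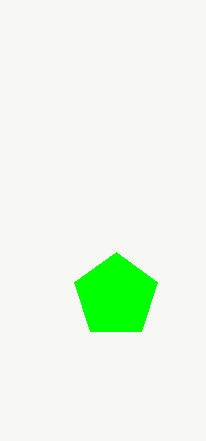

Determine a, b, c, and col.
a = 116
b = 296
c = 44
col = 'lime'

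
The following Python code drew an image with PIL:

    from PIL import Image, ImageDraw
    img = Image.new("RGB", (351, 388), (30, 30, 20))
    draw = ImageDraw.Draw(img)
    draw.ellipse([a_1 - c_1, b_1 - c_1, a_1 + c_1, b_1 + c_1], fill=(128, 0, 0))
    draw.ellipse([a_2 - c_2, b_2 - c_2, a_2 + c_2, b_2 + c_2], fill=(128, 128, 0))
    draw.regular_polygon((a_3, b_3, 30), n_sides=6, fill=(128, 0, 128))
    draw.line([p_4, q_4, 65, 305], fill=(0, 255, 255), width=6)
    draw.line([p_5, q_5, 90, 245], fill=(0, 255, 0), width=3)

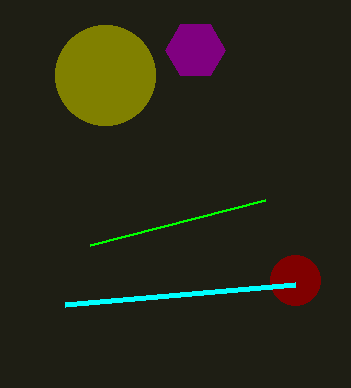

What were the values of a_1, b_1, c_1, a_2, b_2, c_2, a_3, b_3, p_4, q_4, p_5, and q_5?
a_1 = 295, b_1 = 280, c_1 = 25, a_2 = 105, b_2 = 75, c_2 = 50, a_3 = 195, b_3 = 50, p_4 = 295, q_4 = 285, p_5 = 265, q_5 = 200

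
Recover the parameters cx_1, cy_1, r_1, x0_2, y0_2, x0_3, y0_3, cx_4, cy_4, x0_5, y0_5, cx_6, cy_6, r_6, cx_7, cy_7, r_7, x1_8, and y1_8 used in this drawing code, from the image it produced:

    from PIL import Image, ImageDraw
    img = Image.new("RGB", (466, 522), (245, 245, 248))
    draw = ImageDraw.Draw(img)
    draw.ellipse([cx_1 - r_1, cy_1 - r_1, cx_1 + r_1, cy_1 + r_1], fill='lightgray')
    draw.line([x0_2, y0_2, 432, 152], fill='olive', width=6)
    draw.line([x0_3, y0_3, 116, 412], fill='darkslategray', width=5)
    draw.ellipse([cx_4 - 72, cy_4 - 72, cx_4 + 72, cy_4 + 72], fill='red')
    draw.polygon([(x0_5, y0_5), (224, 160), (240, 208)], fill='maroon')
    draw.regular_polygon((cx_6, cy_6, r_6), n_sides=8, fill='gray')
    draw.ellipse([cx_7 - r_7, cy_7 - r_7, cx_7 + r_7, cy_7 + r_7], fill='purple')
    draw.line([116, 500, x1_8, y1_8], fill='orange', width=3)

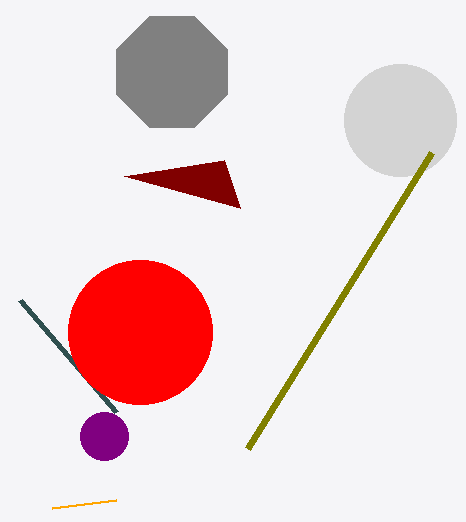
cx_1 = 400; cy_1 = 120; r_1 = 56; x0_2 = 248; y0_2 = 448; x0_3 = 20; y0_3 = 300; cx_4 = 140; cy_4 = 332; x0_5 = 124; y0_5 = 176; cx_6 = 172; cy_6 = 72; r_6 = 60; cx_7 = 104; cy_7 = 436; r_7 = 24; x1_8 = 52; y1_8 = 508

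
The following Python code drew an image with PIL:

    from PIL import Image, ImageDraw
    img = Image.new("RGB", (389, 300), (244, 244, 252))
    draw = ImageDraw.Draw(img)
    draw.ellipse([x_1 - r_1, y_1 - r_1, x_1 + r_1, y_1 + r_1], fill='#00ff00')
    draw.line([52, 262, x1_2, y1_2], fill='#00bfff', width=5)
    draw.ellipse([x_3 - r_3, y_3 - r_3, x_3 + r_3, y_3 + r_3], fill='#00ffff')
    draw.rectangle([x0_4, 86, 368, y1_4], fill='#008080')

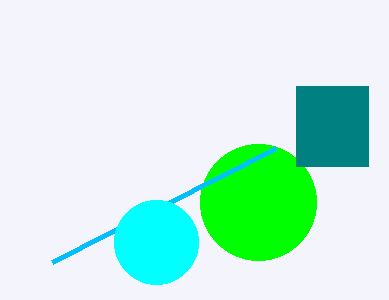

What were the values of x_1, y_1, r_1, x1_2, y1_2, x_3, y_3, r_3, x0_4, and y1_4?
x_1 = 258; y_1 = 202; r_1 = 58; x1_2 = 276; y1_2 = 148; x_3 = 156; y_3 = 242; r_3 = 42; x0_4 = 296; y1_4 = 166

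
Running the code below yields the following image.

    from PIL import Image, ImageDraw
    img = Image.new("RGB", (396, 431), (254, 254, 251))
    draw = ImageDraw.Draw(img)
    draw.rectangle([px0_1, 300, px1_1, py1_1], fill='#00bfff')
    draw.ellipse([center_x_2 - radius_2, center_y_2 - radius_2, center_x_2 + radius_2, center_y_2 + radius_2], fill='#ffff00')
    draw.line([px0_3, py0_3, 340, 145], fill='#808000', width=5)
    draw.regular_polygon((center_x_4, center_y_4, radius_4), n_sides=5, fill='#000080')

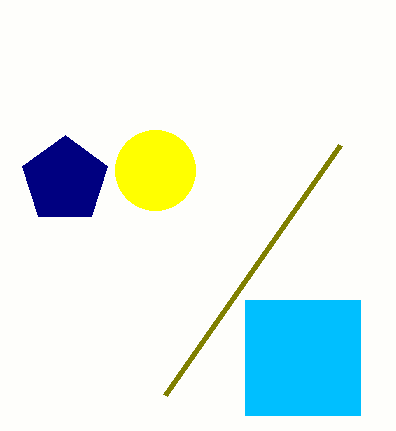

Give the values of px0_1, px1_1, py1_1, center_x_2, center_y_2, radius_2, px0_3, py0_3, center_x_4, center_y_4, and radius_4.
px0_1 = 245, px1_1 = 360, py1_1 = 415, center_x_2 = 155, center_y_2 = 170, radius_2 = 40, px0_3 = 165, py0_3 = 395, center_x_4 = 65, center_y_4 = 180, radius_4 = 45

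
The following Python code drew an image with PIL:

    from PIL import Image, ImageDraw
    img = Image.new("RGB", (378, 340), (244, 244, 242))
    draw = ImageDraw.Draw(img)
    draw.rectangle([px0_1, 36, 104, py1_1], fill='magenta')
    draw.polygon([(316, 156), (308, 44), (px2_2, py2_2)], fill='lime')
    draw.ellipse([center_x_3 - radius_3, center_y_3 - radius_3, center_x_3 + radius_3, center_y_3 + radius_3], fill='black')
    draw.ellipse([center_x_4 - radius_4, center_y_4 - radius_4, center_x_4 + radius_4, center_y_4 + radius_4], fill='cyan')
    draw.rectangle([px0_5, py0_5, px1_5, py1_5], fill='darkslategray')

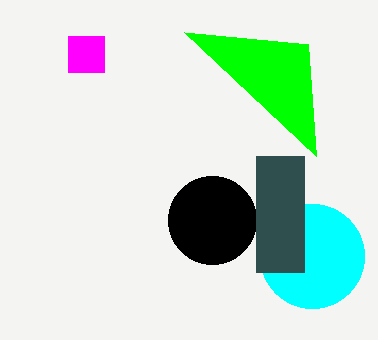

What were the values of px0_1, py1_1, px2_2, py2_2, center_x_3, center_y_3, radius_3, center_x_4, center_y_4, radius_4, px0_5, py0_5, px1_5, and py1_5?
px0_1 = 68, py1_1 = 72, px2_2 = 184, py2_2 = 32, center_x_3 = 212, center_y_3 = 220, radius_3 = 44, center_x_4 = 312, center_y_4 = 256, radius_4 = 52, px0_5 = 256, py0_5 = 156, px1_5 = 304, py1_5 = 272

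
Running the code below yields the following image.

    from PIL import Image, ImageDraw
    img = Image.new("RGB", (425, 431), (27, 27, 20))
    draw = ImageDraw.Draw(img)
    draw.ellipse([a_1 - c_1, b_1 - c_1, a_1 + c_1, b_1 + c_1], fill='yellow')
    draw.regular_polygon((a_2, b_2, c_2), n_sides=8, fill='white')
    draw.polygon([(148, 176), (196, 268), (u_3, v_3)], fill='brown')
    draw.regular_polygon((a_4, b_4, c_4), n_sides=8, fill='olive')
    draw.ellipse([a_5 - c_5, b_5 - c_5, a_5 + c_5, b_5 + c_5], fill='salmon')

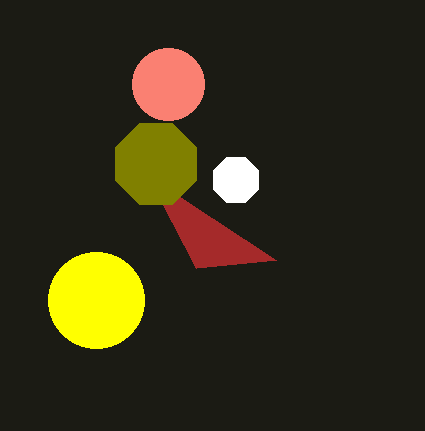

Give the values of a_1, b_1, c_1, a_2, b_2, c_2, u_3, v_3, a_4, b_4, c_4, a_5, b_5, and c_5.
a_1 = 96
b_1 = 300
c_1 = 48
a_2 = 236
b_2 = 180
c_2 = 24
u_3 = 276
v_3 = 260
a_4 = 156
b_4 = 164
c_4 = 44
a_5 = 168
b_5 = 84
c_5 = 36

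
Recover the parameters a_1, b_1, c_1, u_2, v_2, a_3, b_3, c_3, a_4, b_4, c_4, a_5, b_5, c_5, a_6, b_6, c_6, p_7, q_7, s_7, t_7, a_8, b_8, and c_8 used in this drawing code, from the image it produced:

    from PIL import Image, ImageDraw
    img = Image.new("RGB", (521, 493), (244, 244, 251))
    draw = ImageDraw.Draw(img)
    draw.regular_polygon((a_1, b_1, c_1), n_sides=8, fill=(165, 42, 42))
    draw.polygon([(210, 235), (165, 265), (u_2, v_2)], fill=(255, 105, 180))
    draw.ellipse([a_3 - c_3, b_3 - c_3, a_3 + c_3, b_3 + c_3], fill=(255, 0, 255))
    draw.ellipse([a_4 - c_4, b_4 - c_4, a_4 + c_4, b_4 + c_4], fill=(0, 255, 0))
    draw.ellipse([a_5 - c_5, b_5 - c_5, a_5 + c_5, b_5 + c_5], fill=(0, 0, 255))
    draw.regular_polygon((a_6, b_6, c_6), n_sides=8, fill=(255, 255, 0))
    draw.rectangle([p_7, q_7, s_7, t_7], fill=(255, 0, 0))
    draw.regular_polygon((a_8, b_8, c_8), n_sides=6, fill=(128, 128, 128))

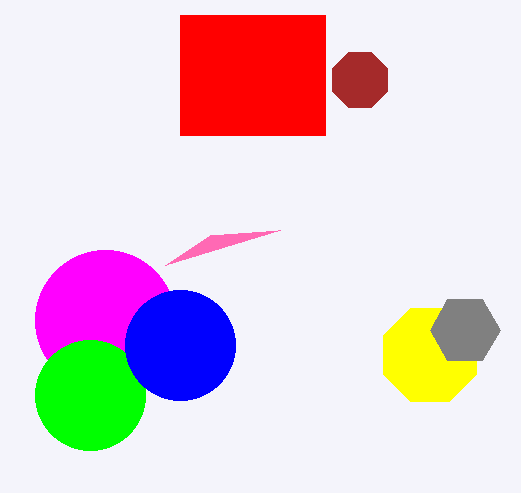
a_1 = 360
b_1 = 80
c_1 = 30
u_2 = 280
v_2 = 230
a_3 = 105
b_3 = 320
c_3 = 70
a_4 = 90
b_4 = 395
c_4 = 55
a_5 = 180
b_5 = 345
c_5 = 55
a_6 = 430
b_6 = 355
c_6 = 50
p_7 = 180
q_7 = 15
s_7 = 325
t_7 = 135
a_8 = 465
b_8 = 330
c_8 = 35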